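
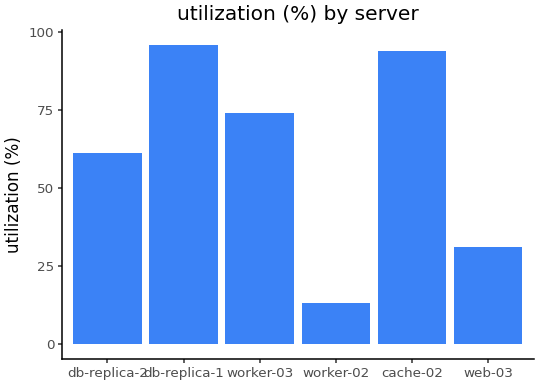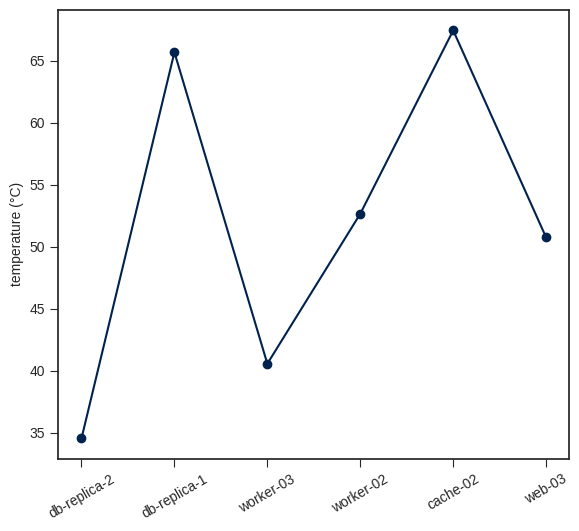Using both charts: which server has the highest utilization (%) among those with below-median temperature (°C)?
worker-03

Chart 2 median temperature (°C) ≈ 50; below-median servers: db-replica-2, worker-03, web-03. Among those, worker-03 has the highest utilization (%) (≈ 70).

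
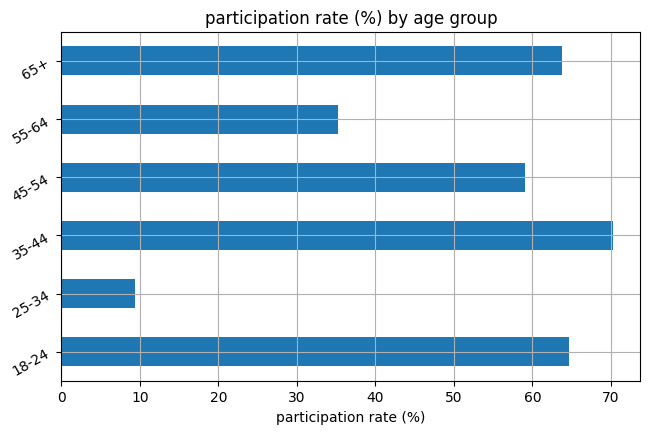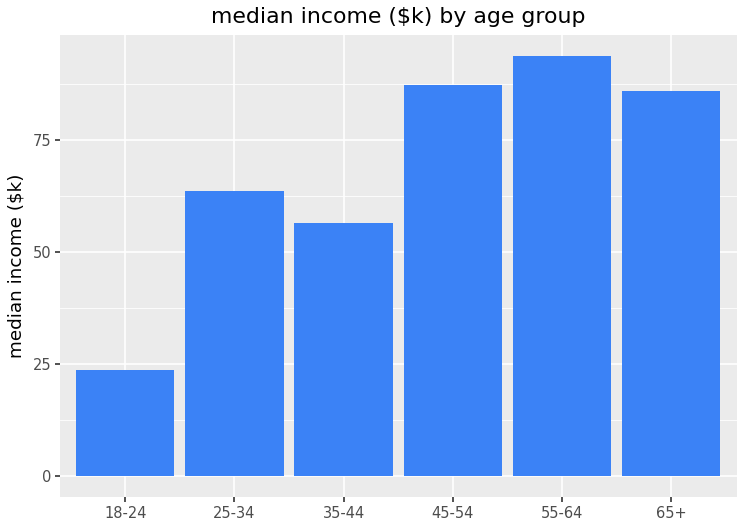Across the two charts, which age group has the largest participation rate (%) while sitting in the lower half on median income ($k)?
Chart 2 median median income ($k) ≈ 70; below-median age groups: 18-24, 25-34, 35-44. Among those, 35-44 has the highest participation rate (%) (≈ 70).

35-44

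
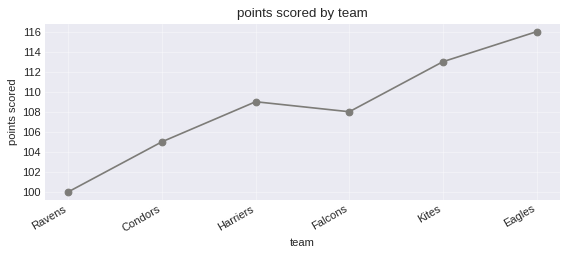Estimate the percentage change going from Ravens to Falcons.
≈ +8%

Ravens ≈ 100, Falcons ≈ 108; (108 − 100) / 100 ≈ +8%.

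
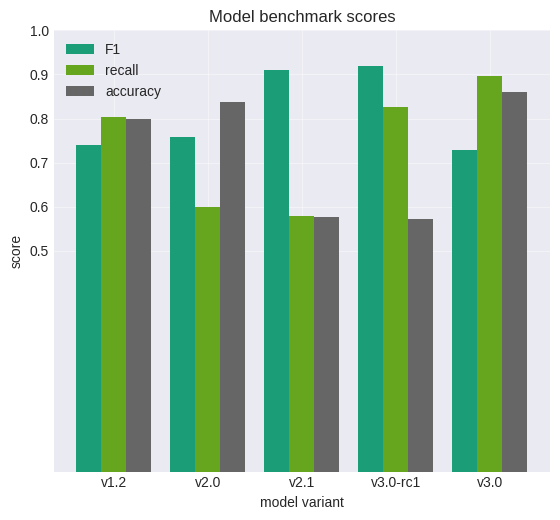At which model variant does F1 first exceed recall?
v2.0

v1.2: F1 ≈ 0.7 vs recall ≈ 0.8 (not yet); v2.0: F1 ≈ 0.8 vs recall ≈ 0.6 (first crossover).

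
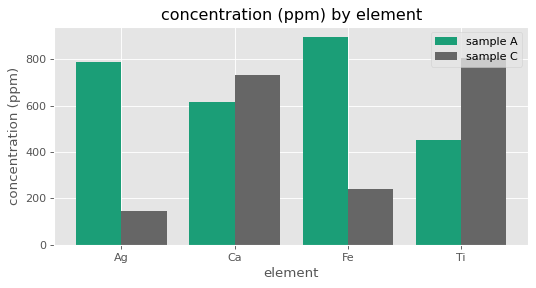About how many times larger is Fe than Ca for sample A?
Fe ≈ 900, Ca ≈ 600; 900/600 ≈ 1.5.

≈ 1.5×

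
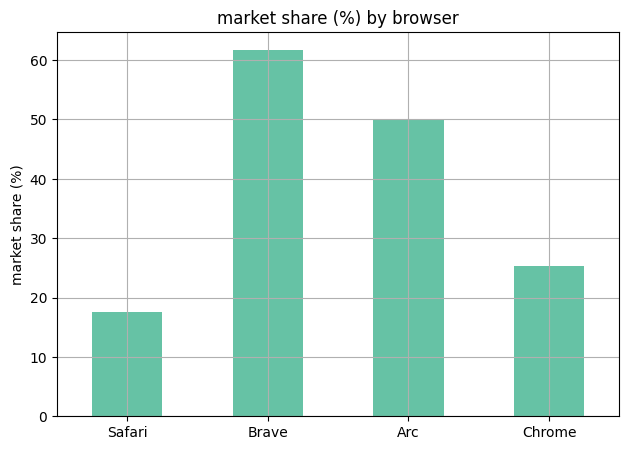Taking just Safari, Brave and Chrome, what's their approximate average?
(20 + 60 + 30) / 3 ≈ 37.

≈ 37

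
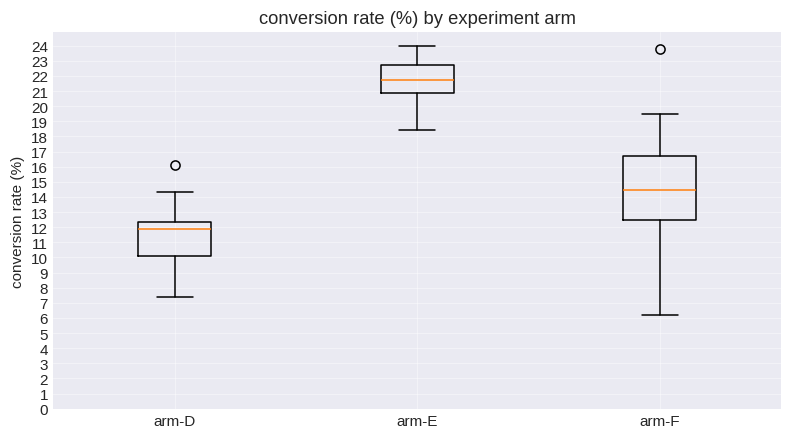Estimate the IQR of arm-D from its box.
Q3 ≈ 12, Q1 ≈ 10; IQR ≈ 2.

≈ 2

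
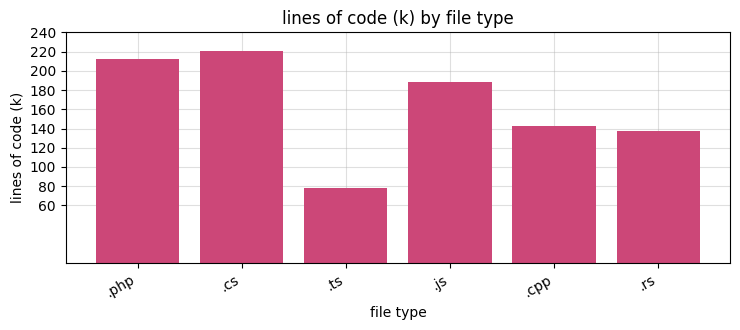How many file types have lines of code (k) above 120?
Above 120: .php, .cs, .js, .cpp, .rs.

5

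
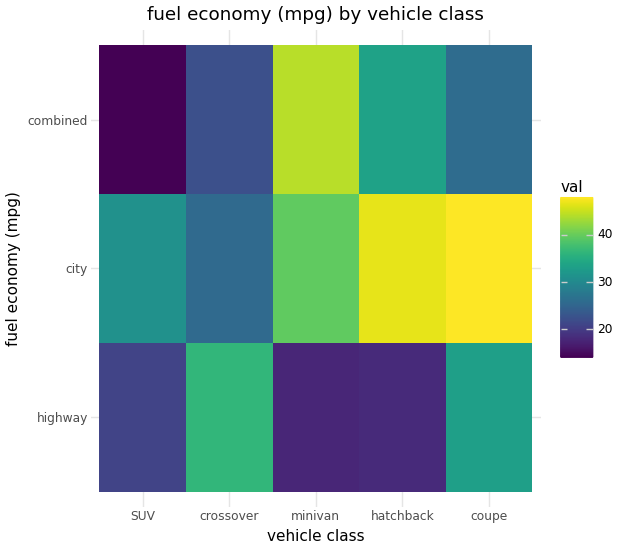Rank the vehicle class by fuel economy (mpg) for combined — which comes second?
Top 3 for combined: minivan ≈ 45, hatchback ≈ 35, coupe ≈ 25.

hatchback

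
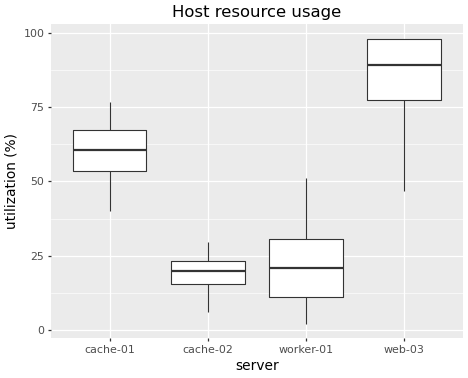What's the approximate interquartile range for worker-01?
≈ 20

Q3 ≈ 30, Q1 ≈ 10; IQR ≈ 20.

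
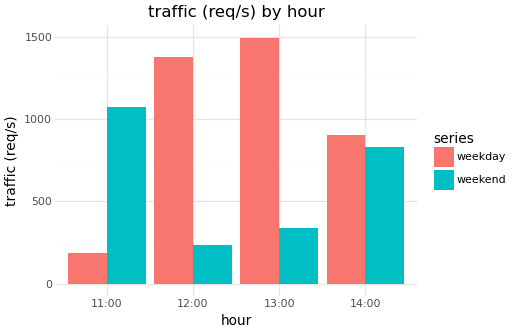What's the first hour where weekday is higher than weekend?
12:00

11:00: weekday ≈ 200 vs weekend ≈ 1000 (not yet); 12:00: weekday ≈ 1400 vs weekend ≈ 200 (first crossover).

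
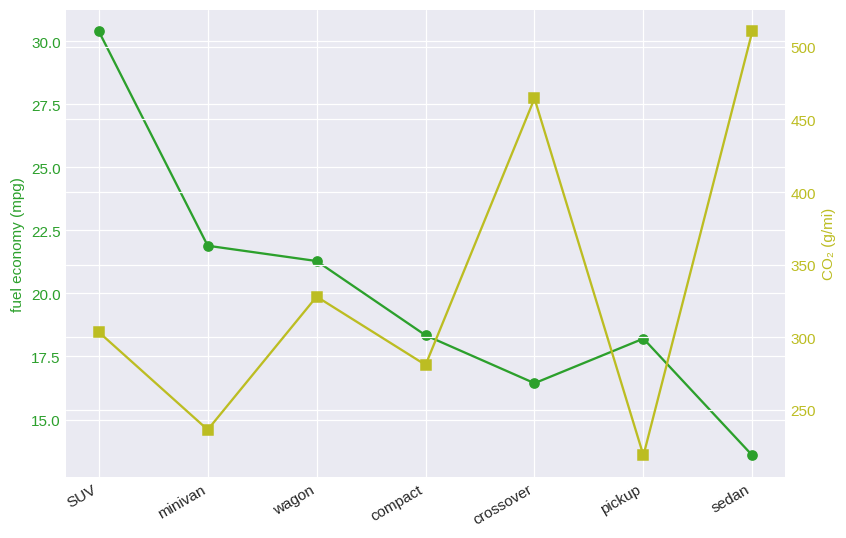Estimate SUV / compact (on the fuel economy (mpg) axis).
≈ 1.67×

SUV ≈ 30, compact ≈ 18; 30/18 ≈ 1.67.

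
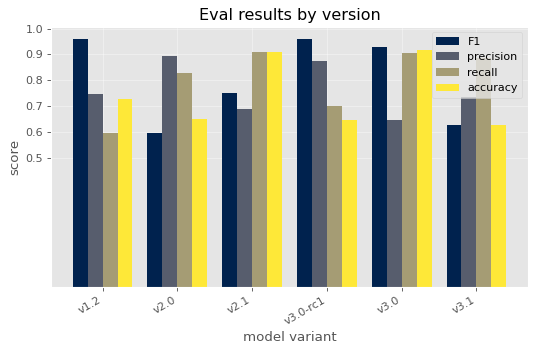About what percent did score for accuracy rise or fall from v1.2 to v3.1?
≈ -14.3%

v1.2 ≈ 0.7, v3.1 ≈ 0.6; (0.6 − 0.7) / 0.7 ≈ -14.3%.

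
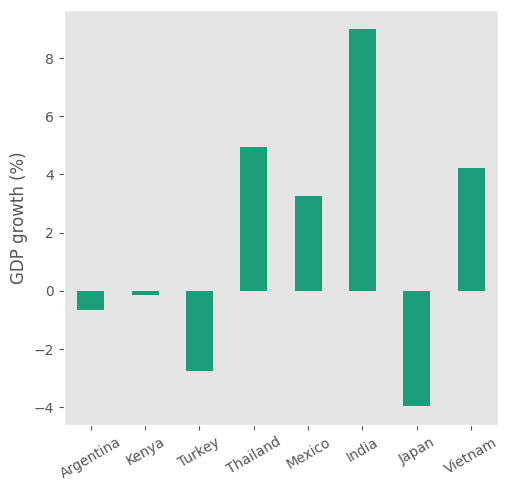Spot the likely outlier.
India ≈ 8; the rest sit between ≈ -4 and ≈ 4.

India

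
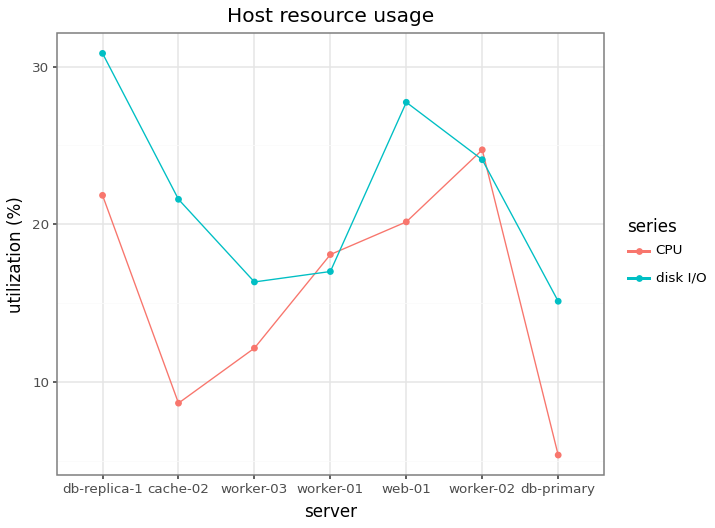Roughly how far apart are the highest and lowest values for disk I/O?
Max db-replica-1 ≈ 30, min db-primary ≈ 15; range ≈ 15.

≈ 15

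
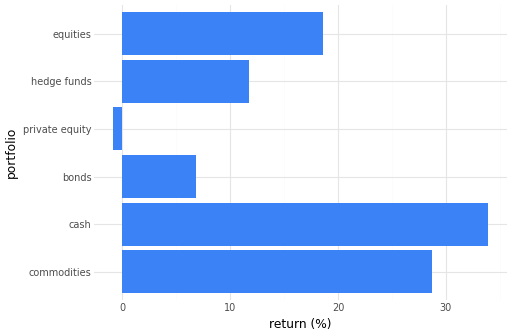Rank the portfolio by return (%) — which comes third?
equities

Top 4: cash ≈ 35, commodities ≈ 30, equities ≈ 20, hedge funds ≈ 10.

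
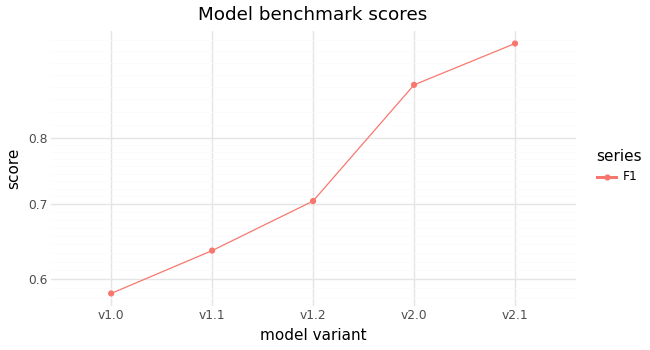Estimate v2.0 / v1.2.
≈ 1.29×

v2.0 ≈ 0.90, v1.2 ≈ 0.70; 0.90/0.70 ≈ 1.29.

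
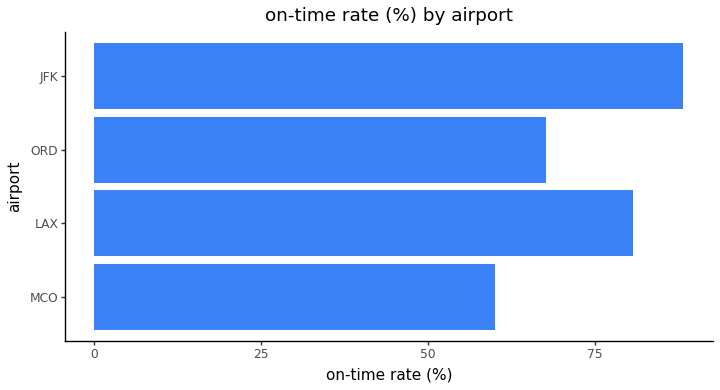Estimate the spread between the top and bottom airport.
≈ 30

Max JFK ≈ 90, min MCO ≈ 60; range ≈ 30.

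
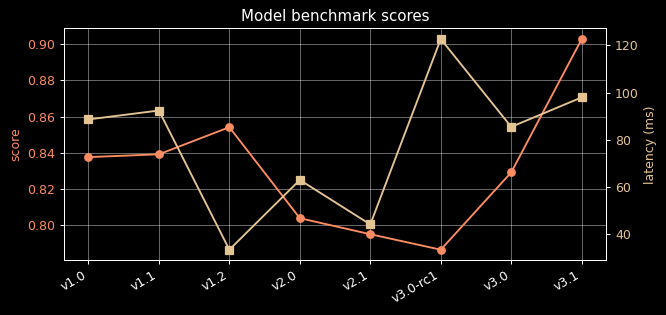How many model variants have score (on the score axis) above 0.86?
1

Above 0.86: v3.1.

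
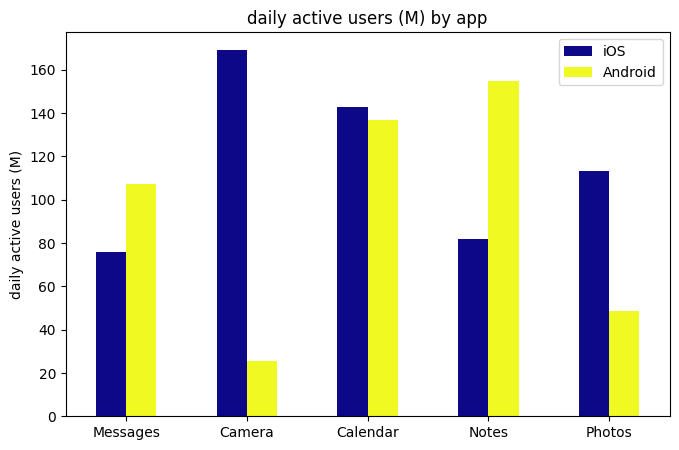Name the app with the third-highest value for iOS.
Top 4 for iOS: Camera ≈ 160, Calendar ≈ 140, Photos ≈ 120, Notes ≈ 80.

Photos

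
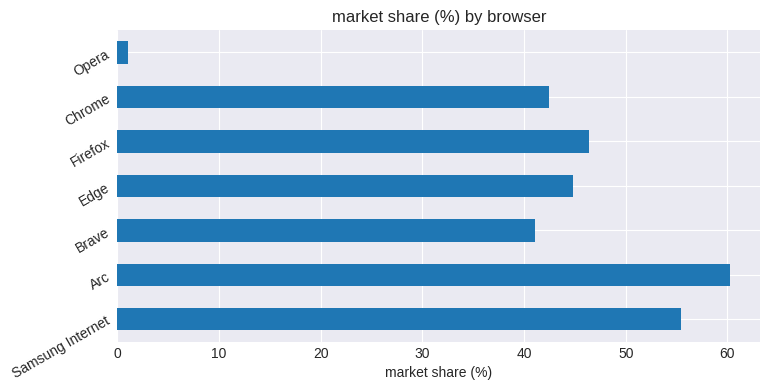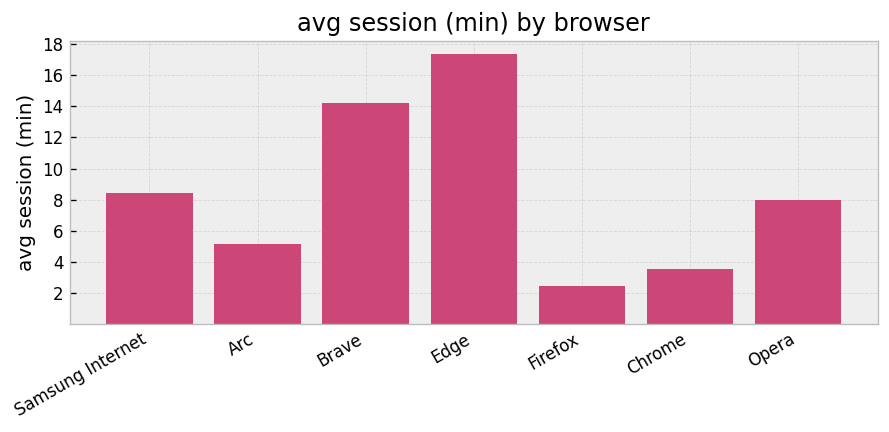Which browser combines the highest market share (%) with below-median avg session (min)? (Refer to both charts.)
Arc

Chart 2 median avg session (min) ≈ 8; below-median browsers: Arc, Firefox, Chrome. Among those, Arc has the highest market share (%) (≈ 60).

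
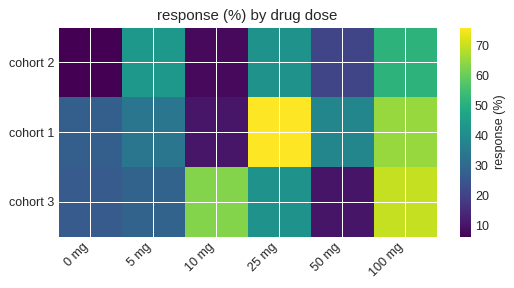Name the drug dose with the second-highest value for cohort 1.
Top 3 for cohort 1: 25 mg ≈ 80, 100 mg ≈ 70, 50 mg ≈ 40.

100 mg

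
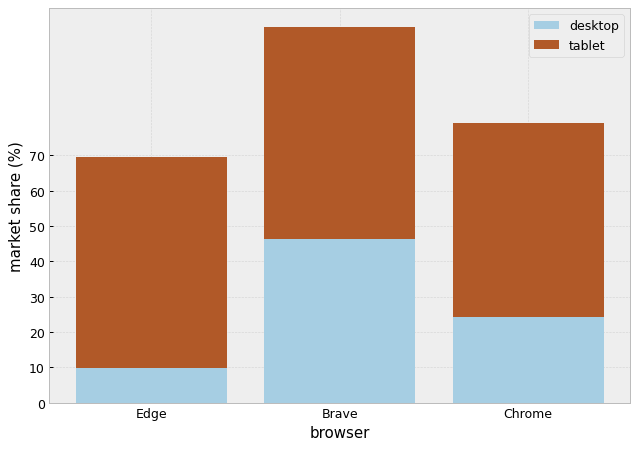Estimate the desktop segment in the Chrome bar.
≈ 20

desktop top ≈ 20, bottom ≈ 0; segment ≈ 20.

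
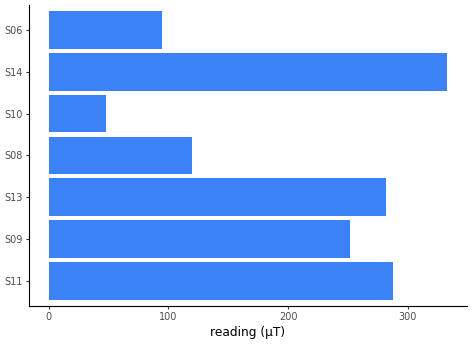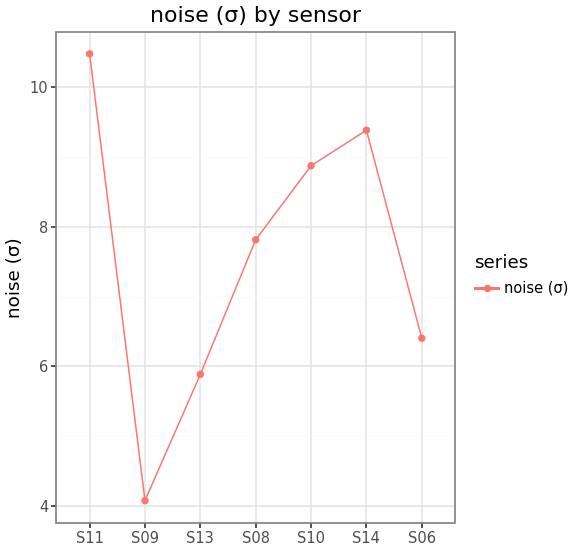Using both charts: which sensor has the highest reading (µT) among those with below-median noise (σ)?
S13

Chart 2 median noise (σ) ≈ 8; below-median sensors: S09, S13, S06. Among those, S13 has the highest reading (µT) (≈ 300).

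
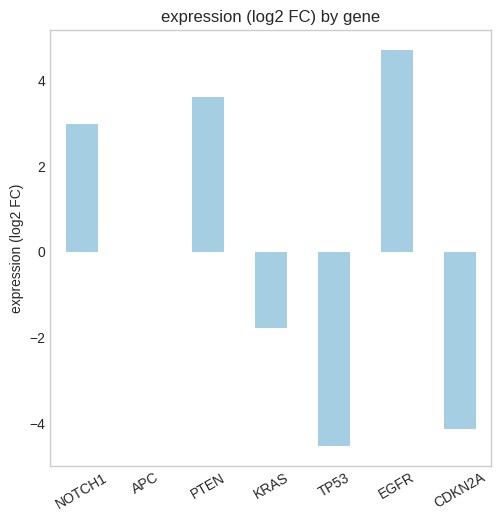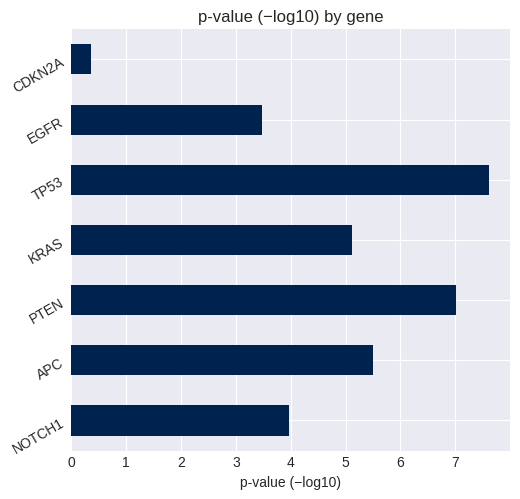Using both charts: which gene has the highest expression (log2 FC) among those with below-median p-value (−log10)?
Chart 2 median p-value (−log10) ≈ 5; below-median genes: NOTCH1, EGFR, CDKN2A. Among those, EGFR has the highest expression (log2 FC) (≈ 4.5).

EGFR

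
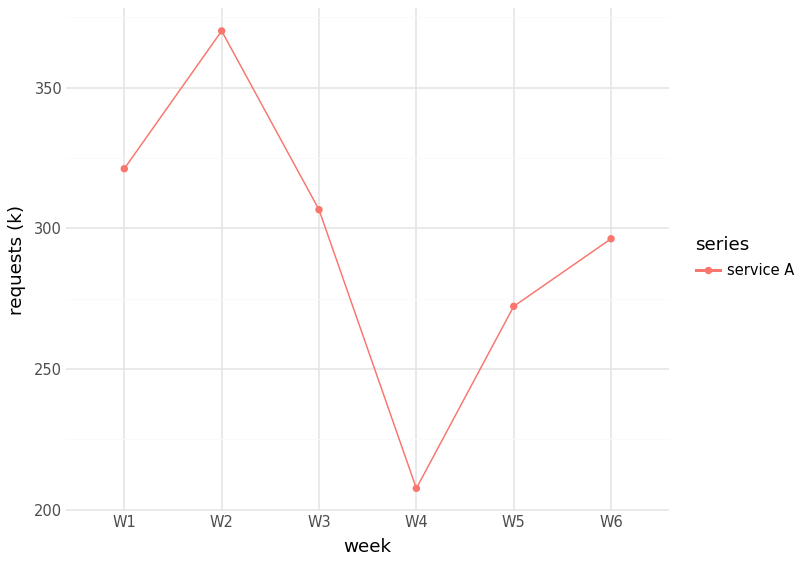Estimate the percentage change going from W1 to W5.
≈ -12.5%

W1 ≈ 320, W5 ≈ 280; (280 − 320) / 320 ≈ -12.5%.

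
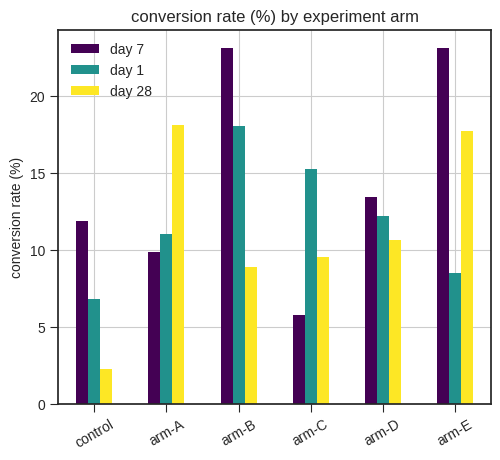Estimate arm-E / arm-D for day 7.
arm-E ≈ 24, arm-D ≈ 14; 24/14 ≈ 1.71.

≈ 1.71×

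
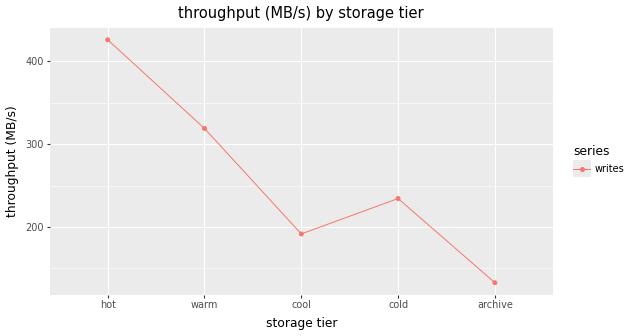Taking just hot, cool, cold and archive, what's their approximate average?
≈ 244

(425 + 200 + 225 + 125) / 4 ≈ 244.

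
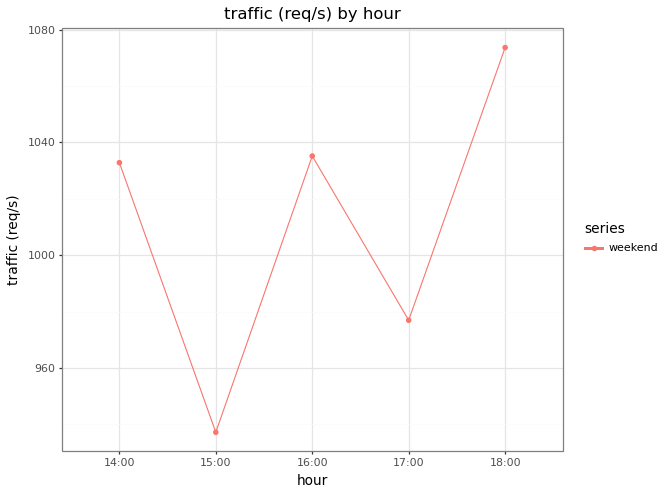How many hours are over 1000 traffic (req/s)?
Above 1000: 14:00, 16:00, 18:00.

3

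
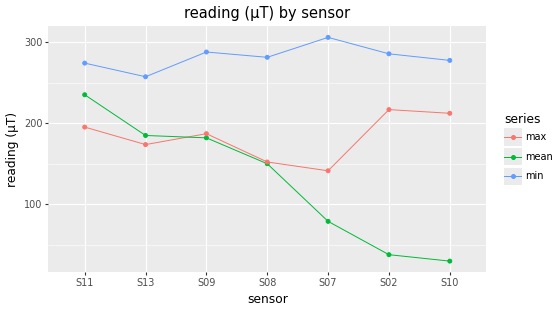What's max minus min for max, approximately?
≈ 75

Max S02 ≈ 225, min S07 ≈ 150; range ≈ 75.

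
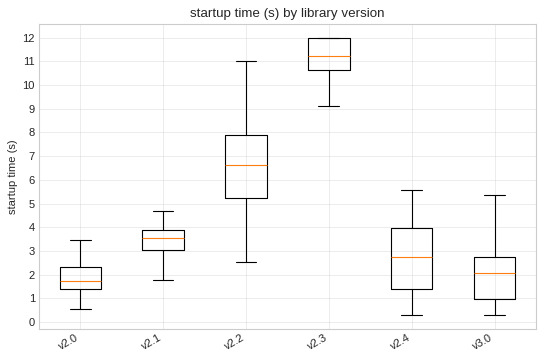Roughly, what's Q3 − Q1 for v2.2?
Q3 ≈ 8, Q1 ≈ 5; IQR ≈ 3.

≈ 3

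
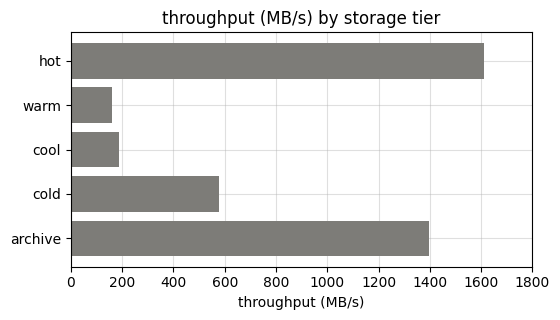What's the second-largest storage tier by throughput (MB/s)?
archive

Top 3: hot ≈ 1600, archive ≈ 1400, cold ≈ 600.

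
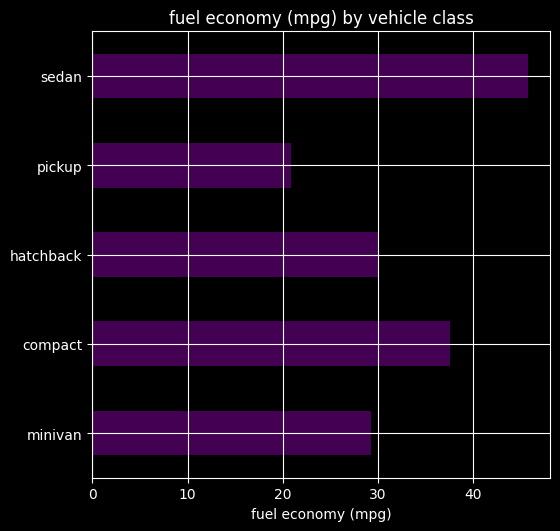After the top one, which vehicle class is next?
Top 3: sedan ≈ 45, compact ≈ 40, hatchback ≈ 30.

compact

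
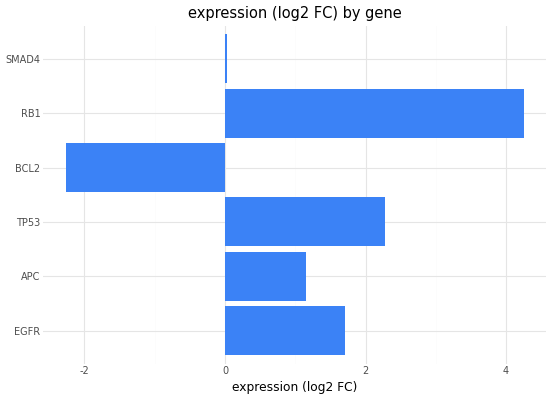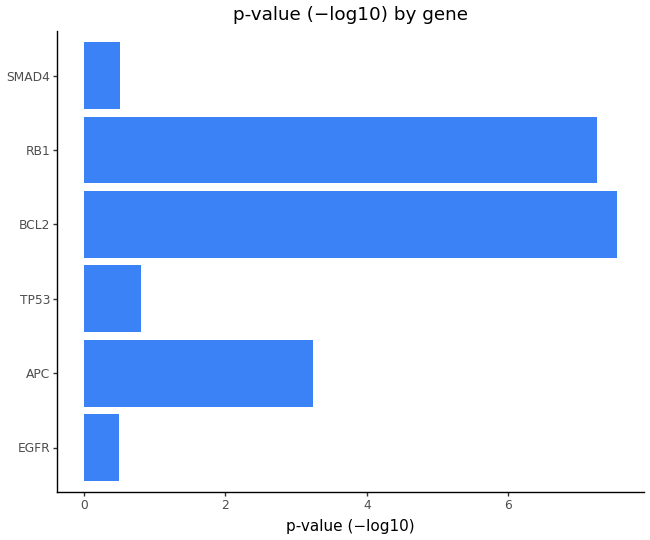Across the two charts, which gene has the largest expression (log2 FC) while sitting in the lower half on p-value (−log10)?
Chart 2 median p-value (−log10) ≈ 2; below-median genes: EGFR, TP53, SMAD4. Among those, TP53 has the highest expression (log2 FC) (≈ 2.5).

TP53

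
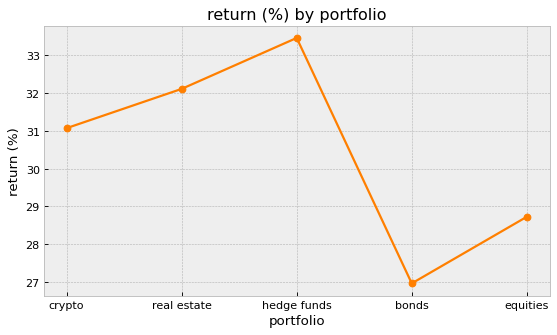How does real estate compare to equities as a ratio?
≈ 1.1×

real estate ≈ 32, equities ≈ 29; 32/29 ≈ 1.1.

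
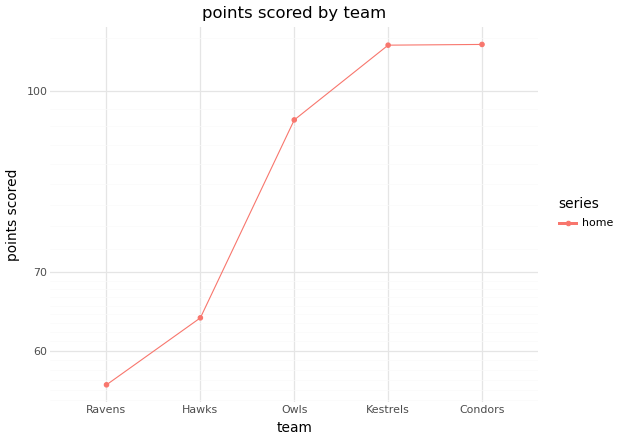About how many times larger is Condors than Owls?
Condors ≈ 110, Owls ≈ 95; 110/95 ≈ 1.16.

≈ 1.16×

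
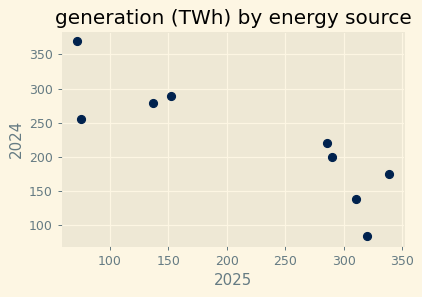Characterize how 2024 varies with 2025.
Points are negatively correlated; strong (|r| ≈ 0.9).

negative, strong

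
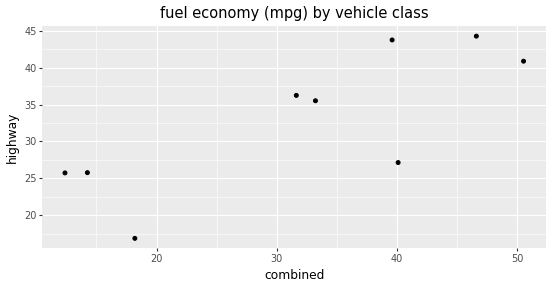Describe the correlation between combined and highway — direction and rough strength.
Points are positively correlated; strong (|r| ≈ 0.8).

positive, strong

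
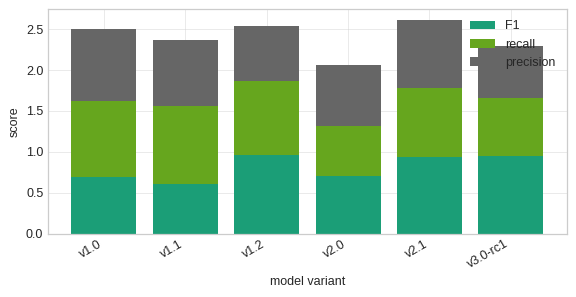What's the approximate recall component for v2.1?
recall top ≈ 2.0, bottom ≈ 1.0; segment ≈ 1.0.

≈ 1.0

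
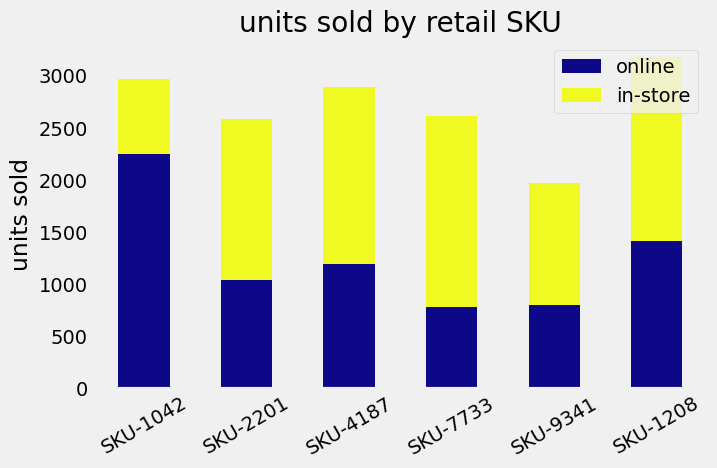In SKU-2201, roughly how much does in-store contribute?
in-store top ≈ 2500, bottom ≈ 1000; segment ≈ 1500.

≈ 1500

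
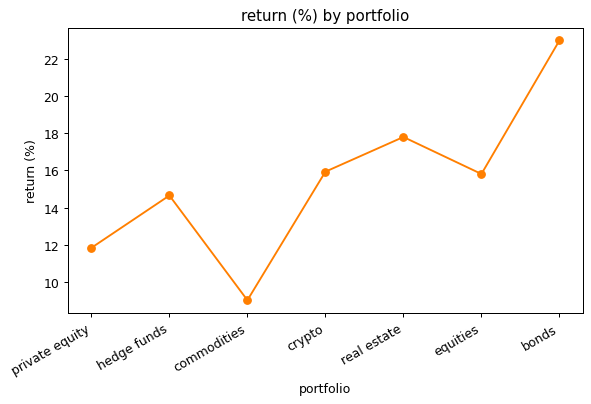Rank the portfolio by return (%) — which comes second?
Top 3: bonds ≈ 22, real estate ≈ 18, crypto ≈ 16.

real estate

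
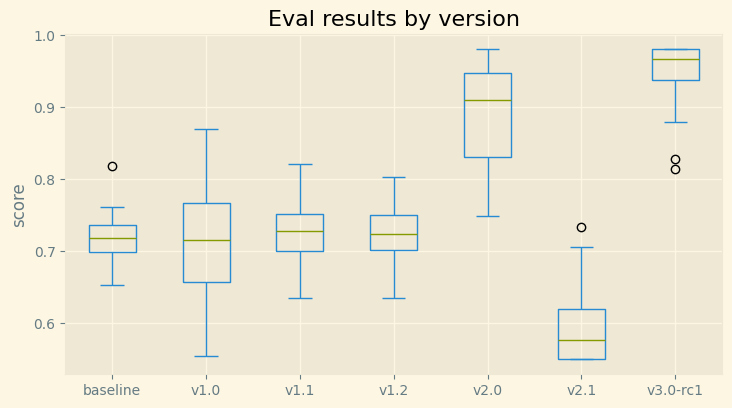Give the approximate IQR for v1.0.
≈ 0.10

Q3 ≈ 0.75, Q1 ≈ 0.65; IQR ≈ 0.10.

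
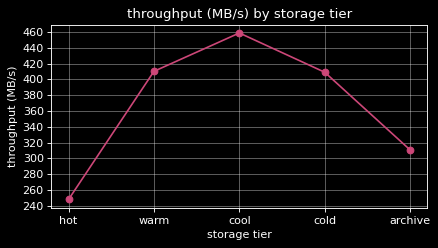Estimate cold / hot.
cold ≈ 400, hot ≈ 240; 400/240 ≈ 1.67.

≈ 1.67×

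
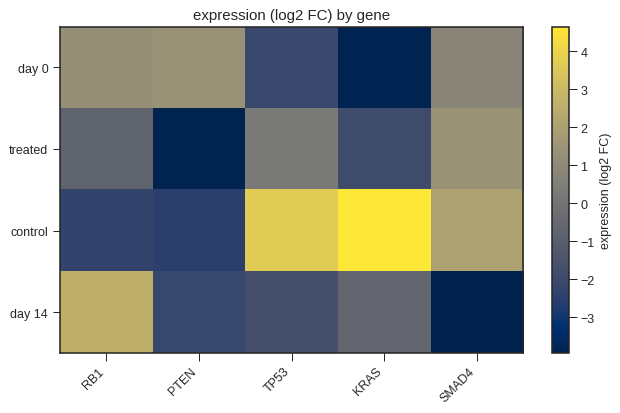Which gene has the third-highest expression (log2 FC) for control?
SMAD4

Top 4 for control: KRAS ≈ 5, TP53 ≈ 4, SMAD4 ≈ 2, RB1 ≈ -2.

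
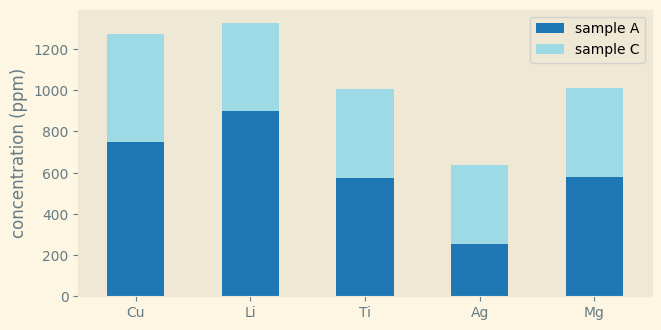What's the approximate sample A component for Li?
≈ 800

sample A top ≈ 800, bottom ≈ 0; segment ≈ 800.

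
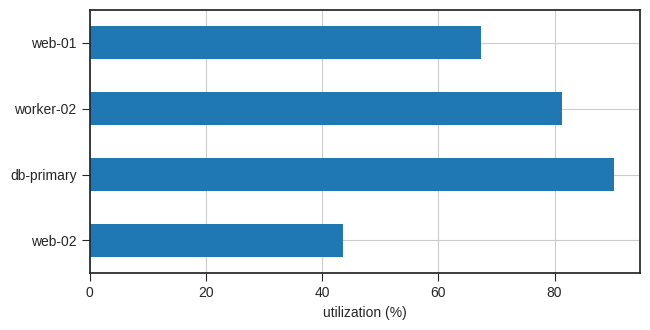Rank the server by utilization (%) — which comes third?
web-01

Top 4: db-primary ≈ 90, worker-02 ≈ 80, web-01 ≈ 70, web-02 ≈ 40.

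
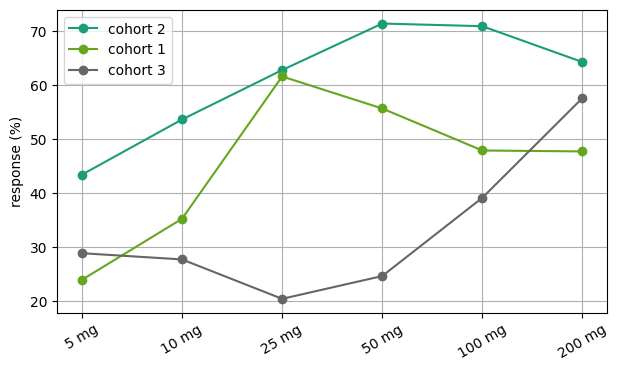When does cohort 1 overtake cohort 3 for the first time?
5 mg: cohort 1 ≈ 25 vs cohort 3 ≈ 30 (not yet); 10 mg: cohort 1 ≈ 35 vs cohort 3 ≈ 30 (first crossover).

10 mg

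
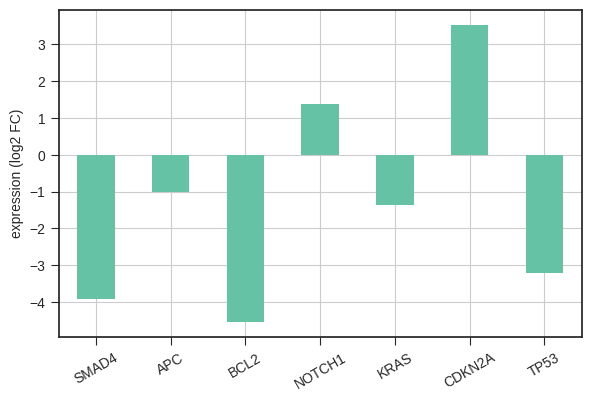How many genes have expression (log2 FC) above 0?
Above 0: NOTCH1, CDKN2A.

2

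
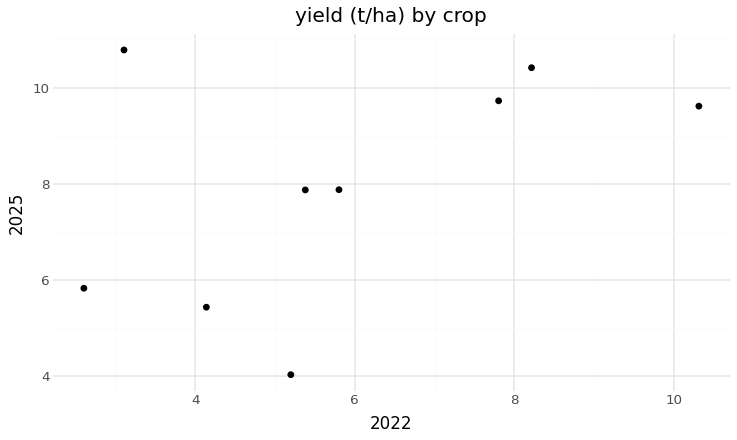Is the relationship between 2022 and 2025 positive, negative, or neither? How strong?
positive, moderate

Points are positively correlated; moderate (|r| ≈ 0.5).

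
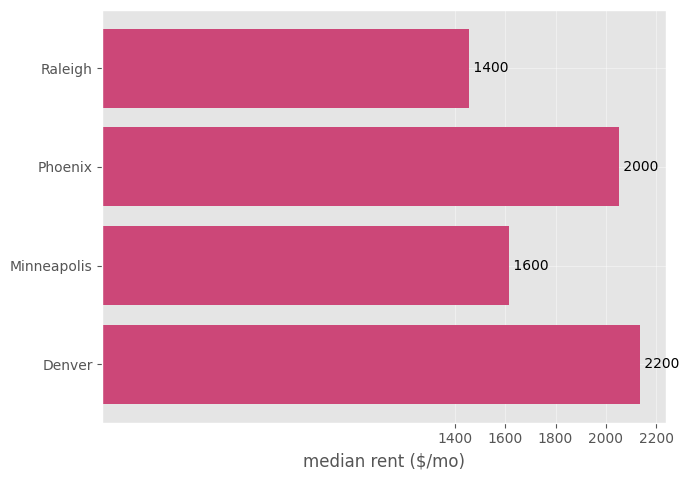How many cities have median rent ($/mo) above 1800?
Above 1800: Phoenix, Denver.

2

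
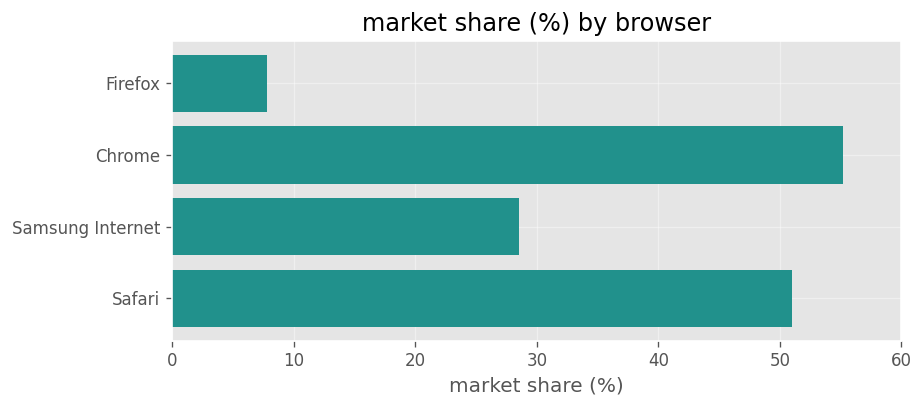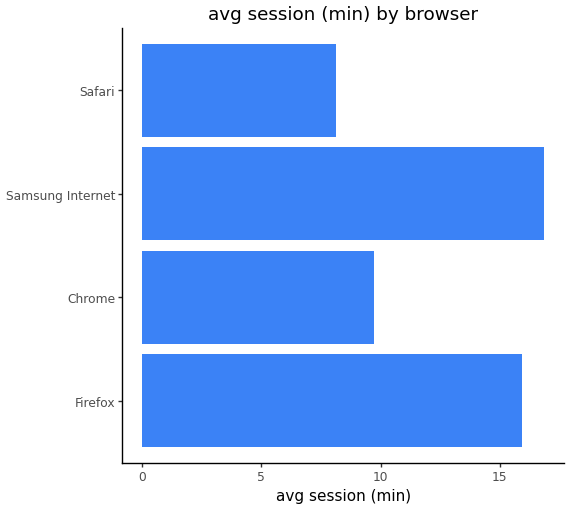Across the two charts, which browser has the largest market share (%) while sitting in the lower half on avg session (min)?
Chrome

Chart 2 median avg session (min) ≈ 12; below-median browsers: Chrome, Safari. Among those, Chrome has the highest market share (%) (≈ 60).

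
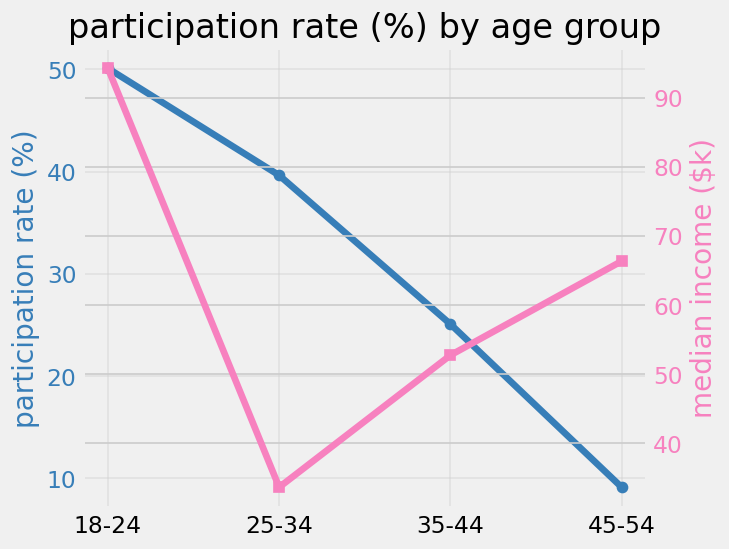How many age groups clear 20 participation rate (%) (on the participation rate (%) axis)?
Above 20: 18-24, 25-34, 35-44.

3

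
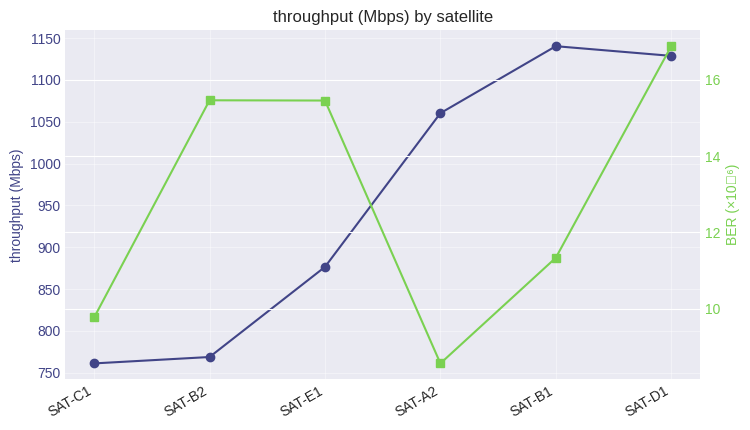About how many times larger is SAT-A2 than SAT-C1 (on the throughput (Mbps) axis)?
≈ 1.4×

SAT-A2 ≈ 1050, SAT-C1 ≈ 750; 1050/750 ≈ 1.4.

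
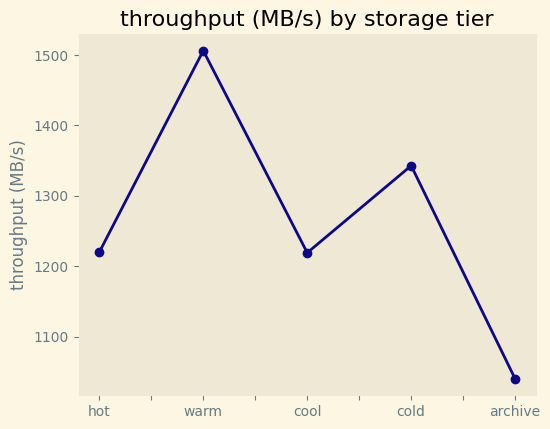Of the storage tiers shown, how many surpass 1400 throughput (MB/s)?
1

Above 1400: warm.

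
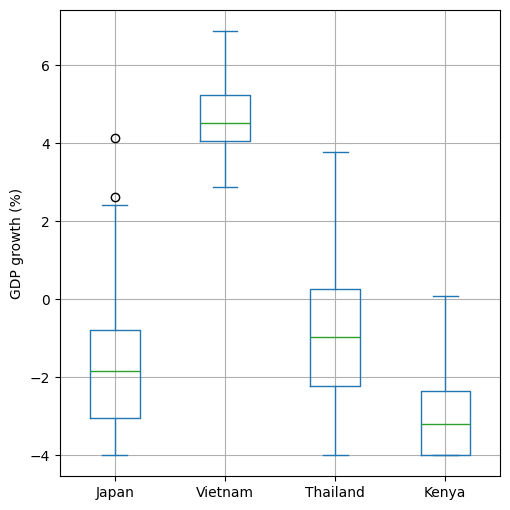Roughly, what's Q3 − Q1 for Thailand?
≈ 2

Q3 ≈ 0, Q1 ≈ -2; IQR ≈ 2.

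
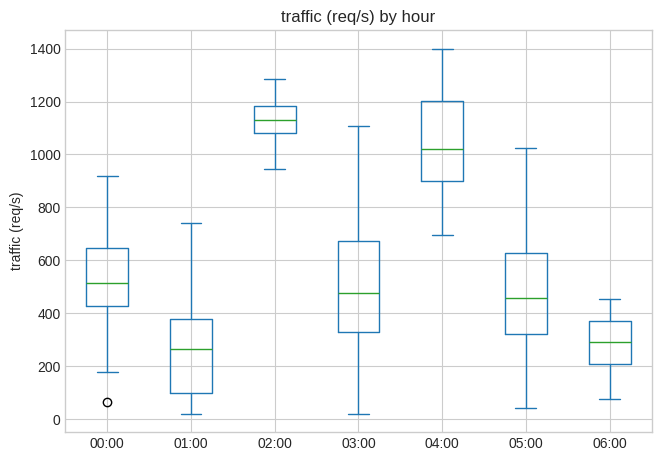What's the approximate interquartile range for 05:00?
≈ 300

Q3 ≈ 600, Q1 ≈ 300; IQR ≈ 300.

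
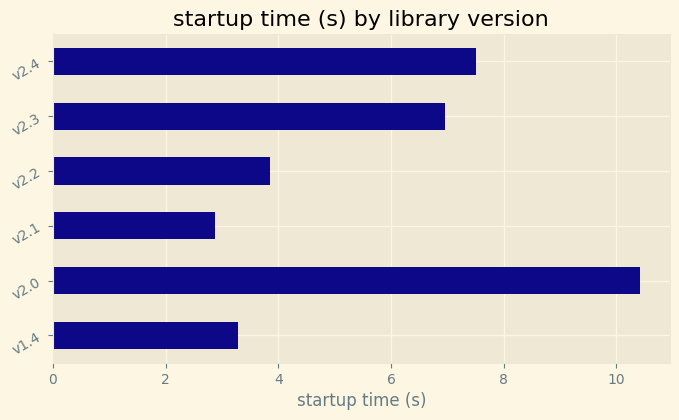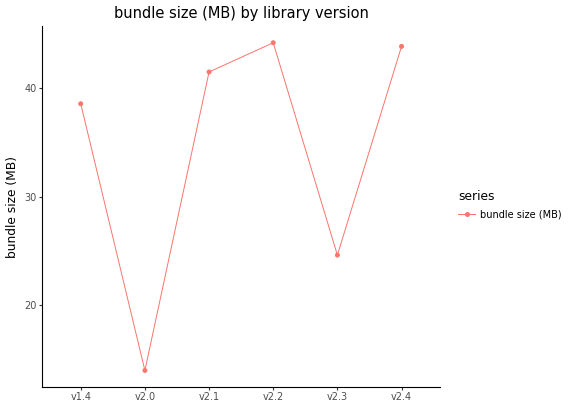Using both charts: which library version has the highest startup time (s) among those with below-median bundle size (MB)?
Chart 2 median bundle size (MB) ≈ 40; below-median library versions: v1.4, v2.0, v2.3. Among those, v2.0 has the highest startup time (s) (≈ 10).

v2.0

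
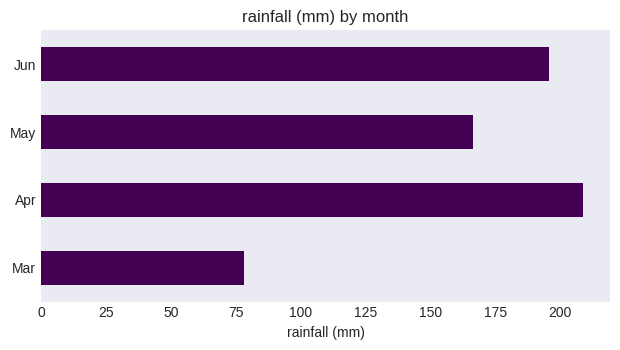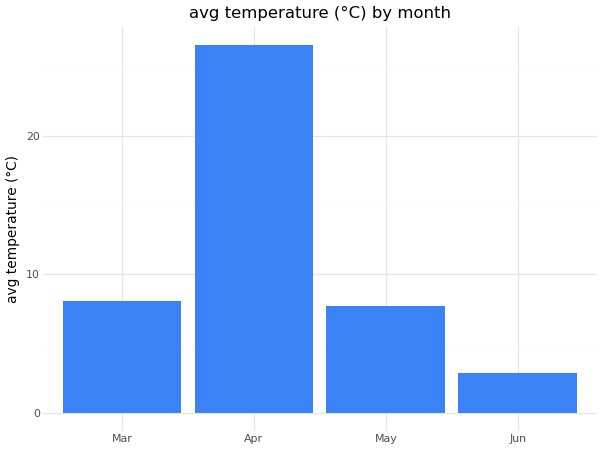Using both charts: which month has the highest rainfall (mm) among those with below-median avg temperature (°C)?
Chart 2 median avg temperature (°C) ≈ 10; below-median months: May, Jun. Among those, Jun has the highest rainfall (mm) (≈ 200).

Jun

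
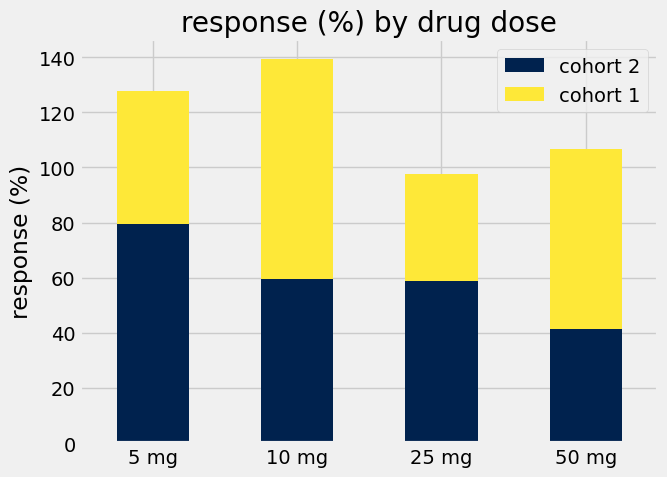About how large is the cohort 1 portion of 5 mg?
cohort 1 top ≈ 120, bottom ≈ 80; segment ≈ 40.

≈ 40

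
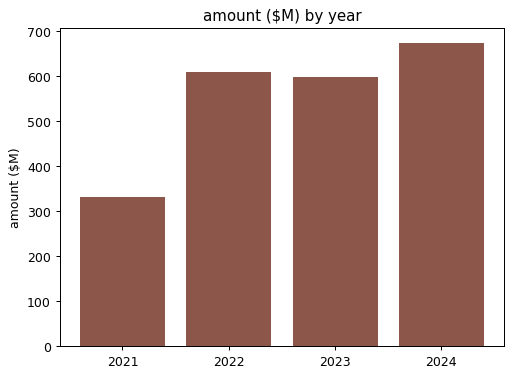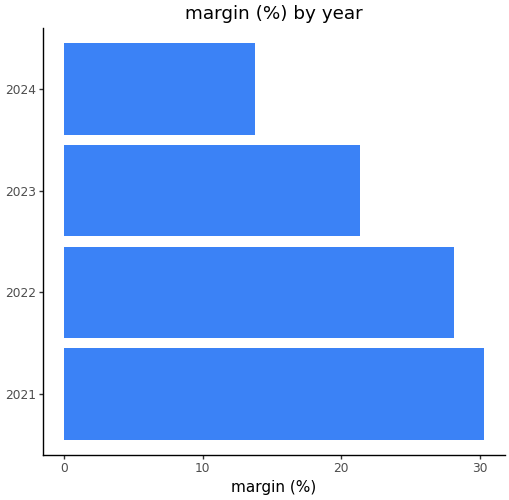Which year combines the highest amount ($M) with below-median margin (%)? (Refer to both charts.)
Chart 2 median margin (%) ≈ 25; below-median years: 2023, 2024. Among those, 2024 has the highest amount ($M) (≈ 700).

2024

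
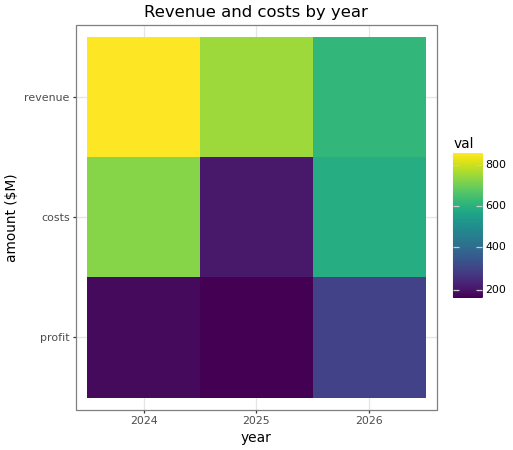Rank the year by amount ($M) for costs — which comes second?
Top 3 for costs: 2024 ≈ 700, 2026 ≈ 600, 2025 ≈ 200.

2026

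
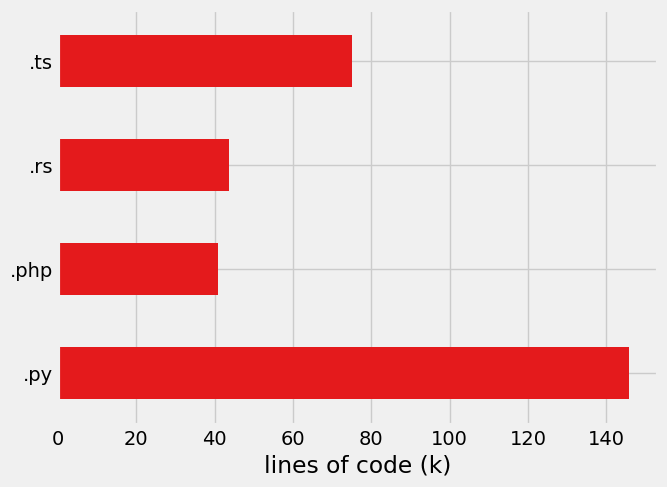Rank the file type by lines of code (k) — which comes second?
.ts

Top 3: .py ≈ 140, .ts ≈ 80, .rs ≈ 40.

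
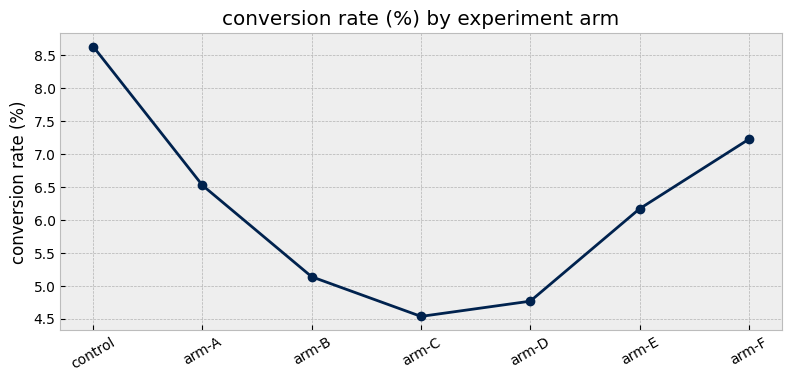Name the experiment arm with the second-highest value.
arm-F

Top 3: control ≈ 8.5, arm-F ≈ 7.0, arm-A ≈ 6.5.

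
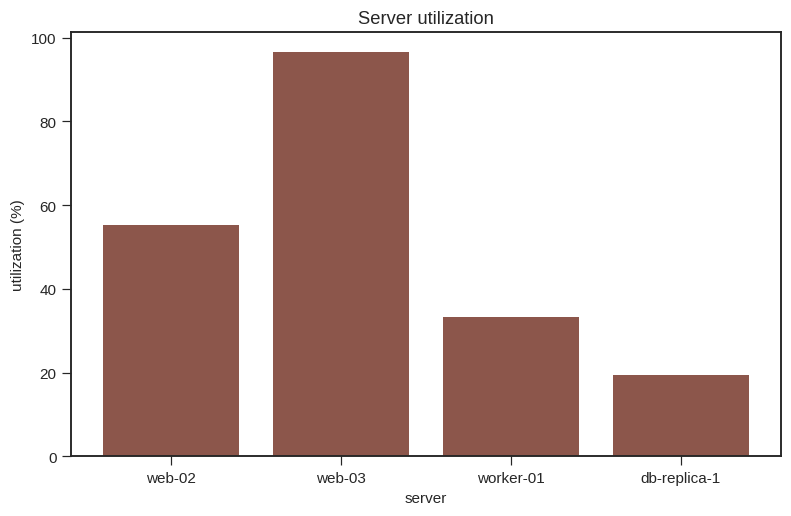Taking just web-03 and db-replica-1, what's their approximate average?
≈ 60

(100 + 20) / 2 ≈ 60.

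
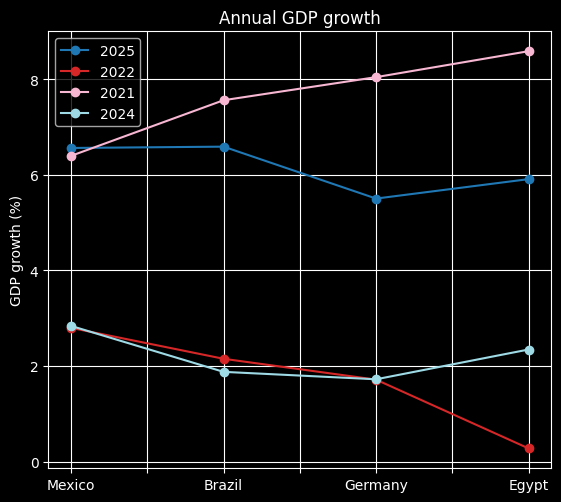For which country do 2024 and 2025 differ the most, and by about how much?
Brazil, ≈ 5 %

Brazil: 2024 ≈ 2, 2025 ≈ 7 → gap ≈ 5. Next-largest (Germany) is only ≈ 4.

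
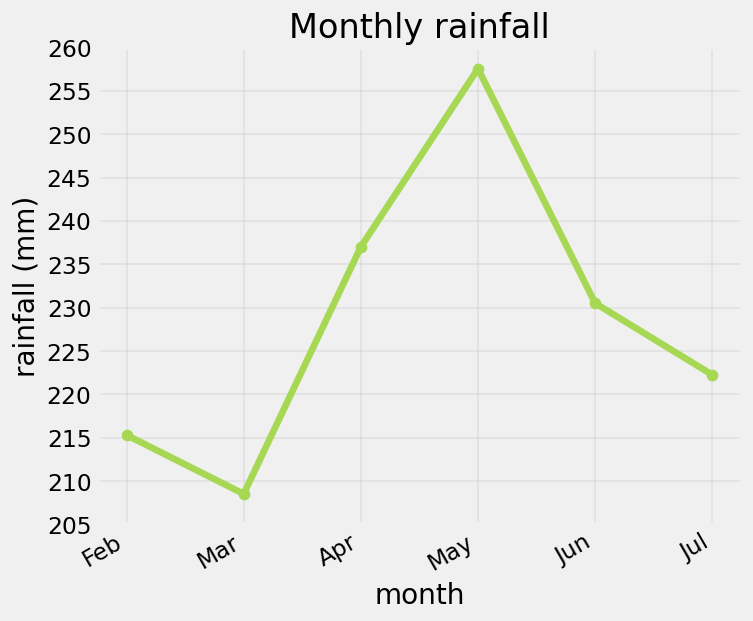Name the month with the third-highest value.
Top 4: May ≈ 260, Apr ≈ 235, Jun ≈ 230, Jul ≈ 220.

Jun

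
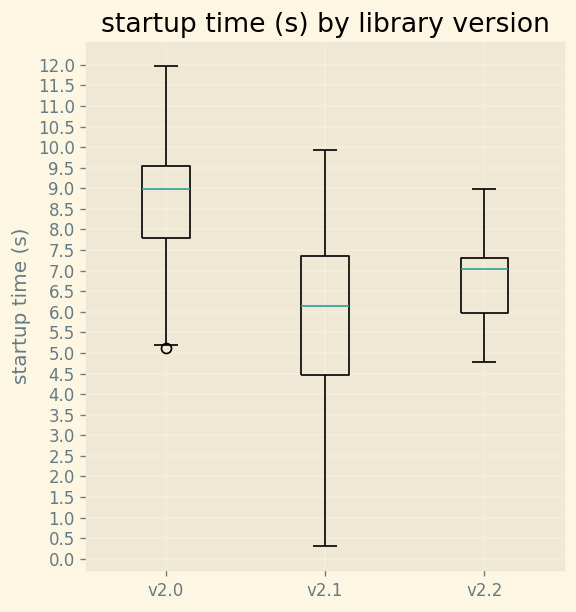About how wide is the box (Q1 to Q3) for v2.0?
Q3 ≈ 9.5, Q1 ≈ 8.0; IQR ≈ 1.5.

≈ 1.5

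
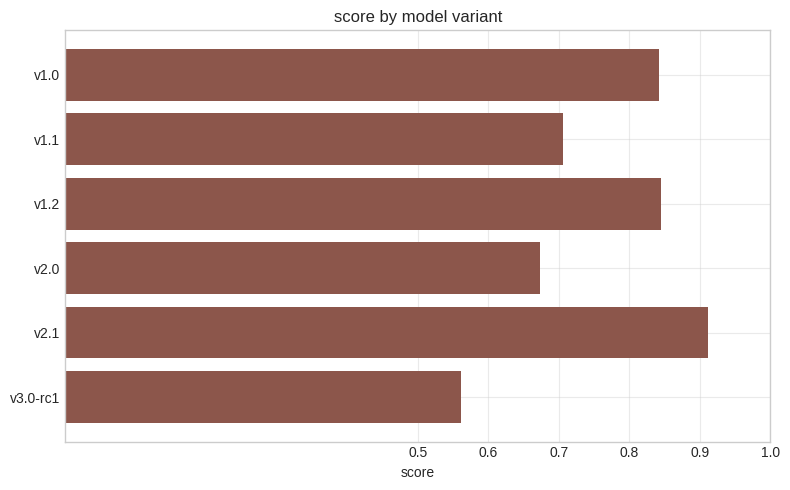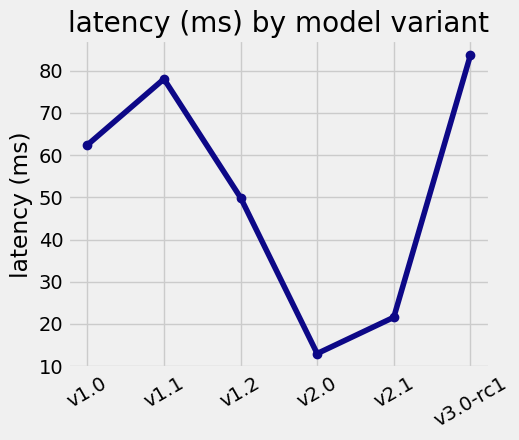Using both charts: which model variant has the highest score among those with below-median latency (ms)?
v2.1

Chart 2 median latency (ms) ≈ 60; below-median model variants: v1.2, v2.0, v2.1. Among those, v2.1 has the highest score (≈ 0.9).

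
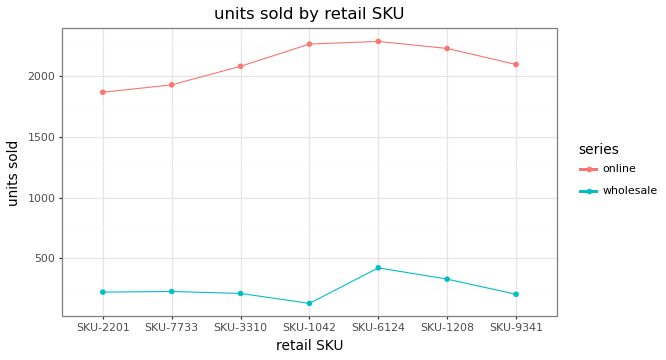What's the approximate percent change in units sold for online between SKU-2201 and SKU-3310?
≈ +11.1%

SKU-2201 ≈ 1800, SKU-3310 ≈ 2000; (2000 − 1800) / 1800 ≈ +11.1%.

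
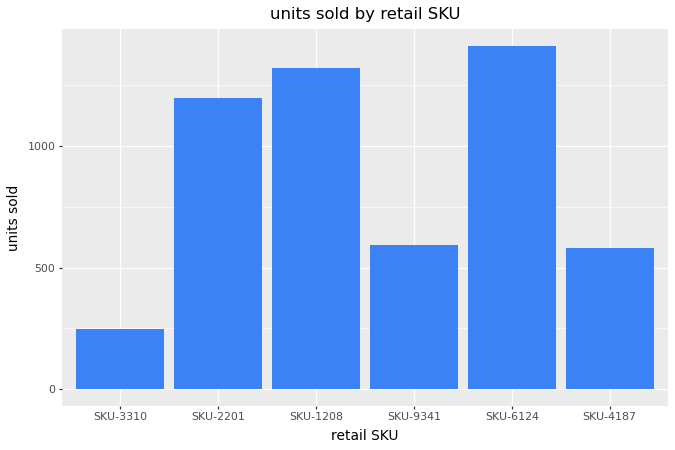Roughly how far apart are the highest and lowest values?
≈ 1200

Max SKU-6124 ≈ 1400, min SKU-3310 ≈ 200; range ≈ 1200.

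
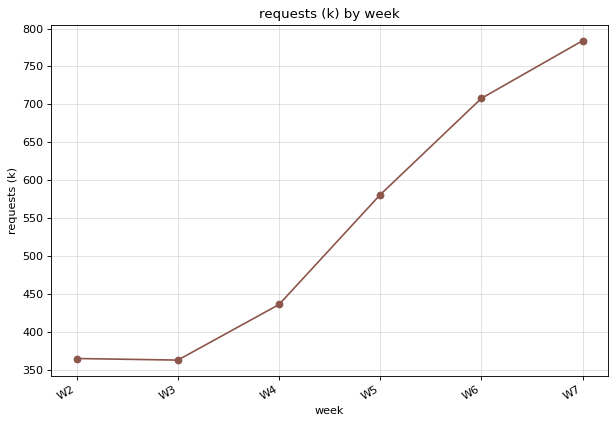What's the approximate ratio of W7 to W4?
≈ 1.78×

W7 ≈ 800, W4 ≈ 450; 800/450 ≈ 1.78.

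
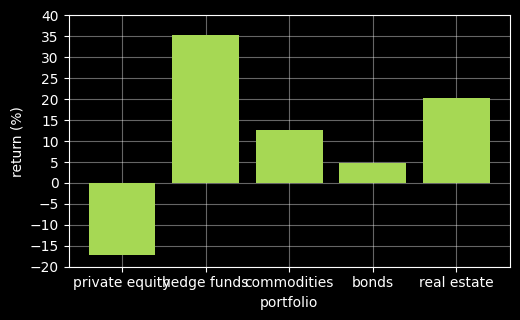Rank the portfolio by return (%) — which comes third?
commodities

Top 4: hedge funds ≈ 35, real estate ≈ 20, commodities ≈ 15, bonds ≈ 5.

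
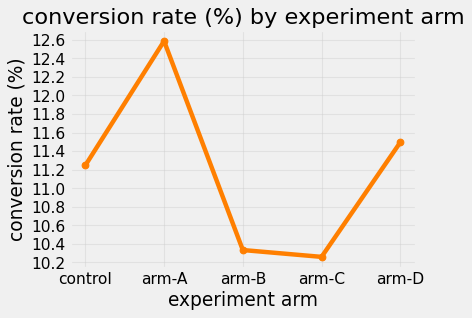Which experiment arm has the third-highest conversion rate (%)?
control

Top 4: arm-A ≈ 12.6, arm-D ≈ 11.4, control ≈ 11.2, arm-B ≈ 10.4.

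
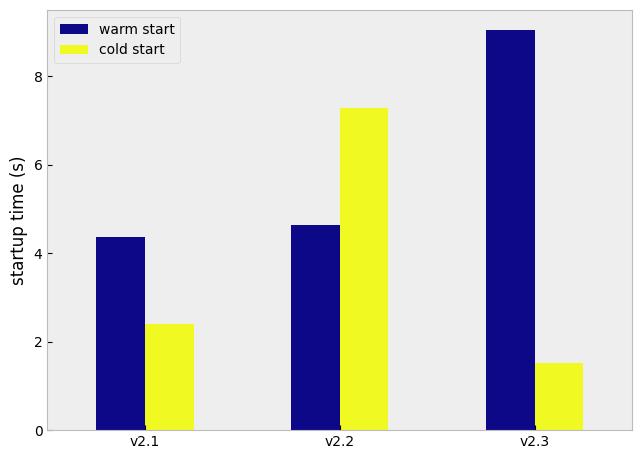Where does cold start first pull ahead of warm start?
v2.2

v2.1: cold start ≈ 2 vs warm start ≈ 4 (not yet); v2.2: cold start ≈ 7 vs warm start ≈ 5 (first crossover).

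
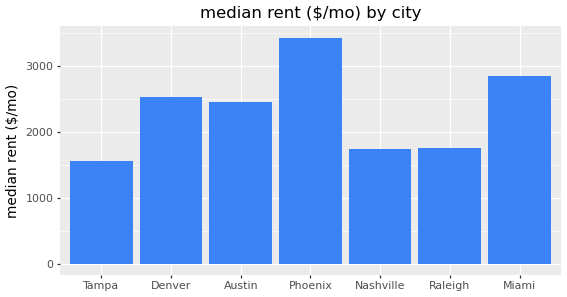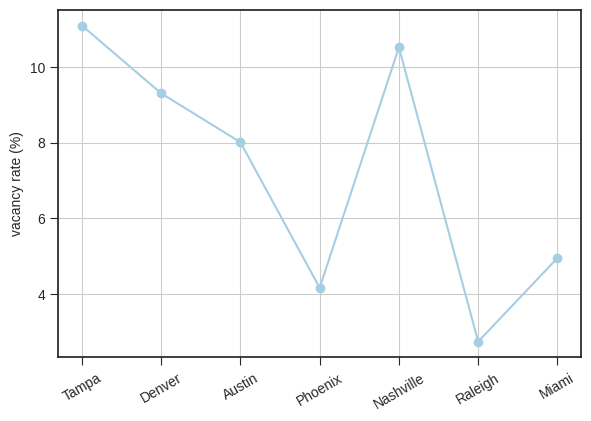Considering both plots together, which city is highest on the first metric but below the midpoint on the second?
Phoenix

Chart 2 median vacancy rate (%) ≈ 8; below-median cities: Phoenix, Raleigh, Miami. Among those, Phoenix has the highest median rent ($/mo) (≈ 3500).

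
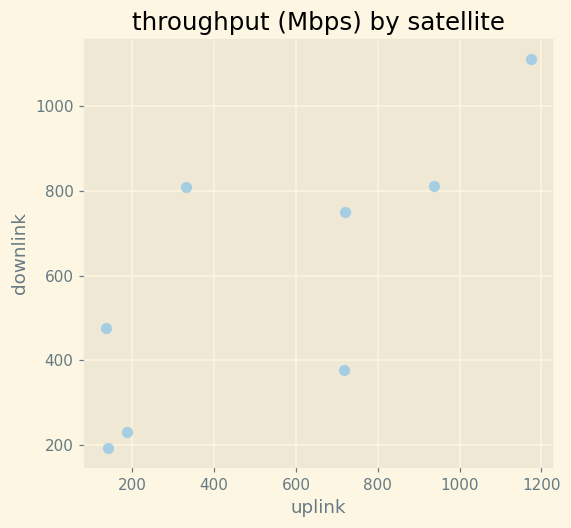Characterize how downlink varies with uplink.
Points are positively correlated; strong (|r| ≈ 0.8).

positive, strong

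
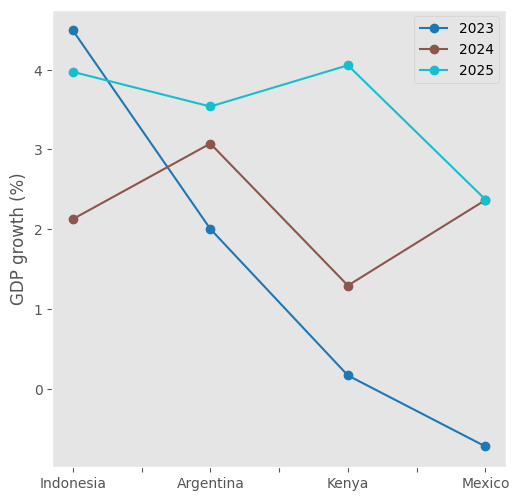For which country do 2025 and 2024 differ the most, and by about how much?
Kenya, ≈ 2.5 %

Kenya: 2025 ≈ 4.0, 2024 ≈ 1.5 → gap ≈ 2.5. Next-largest (Indonesia) is only ≈ 2.0.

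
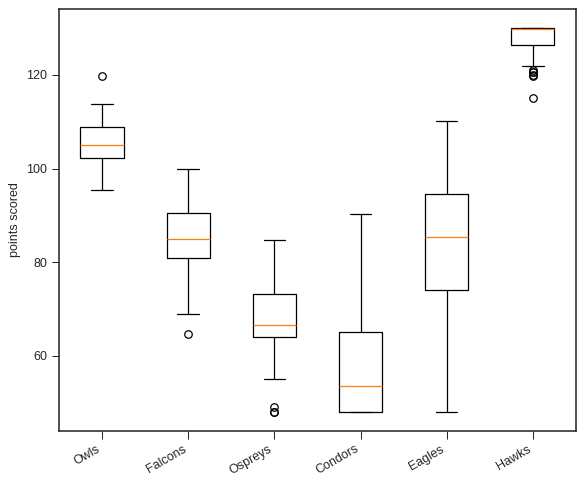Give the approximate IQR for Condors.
≈ 20

Q3 ≈ 70, Q1 ≈ 50; IQR ≈ 20.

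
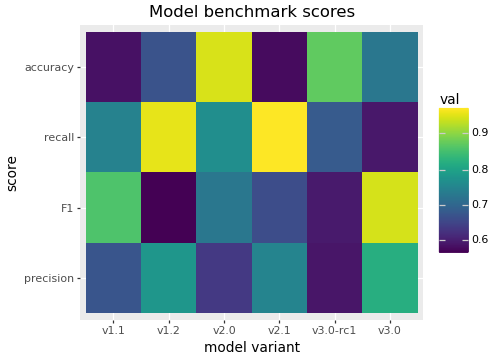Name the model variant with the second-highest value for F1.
Top 3 for F1: v3.0 ≈ 0.95, v1.1 ≈ 0.85, v2.0 ≈ 0.75.

v1.1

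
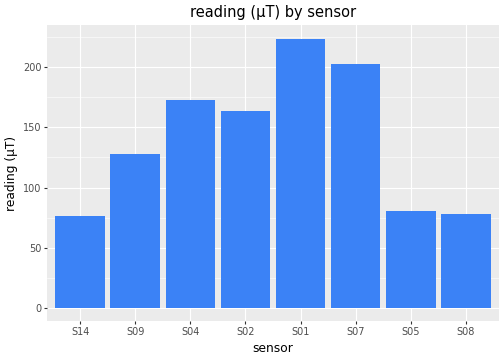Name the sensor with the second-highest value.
S07

Top 3: S01 ≈ 220, S07 ≈ 200, S04 ≈ 180.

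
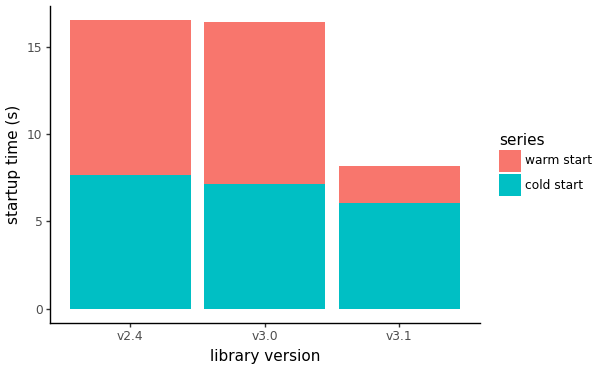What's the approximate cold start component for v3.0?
≈ 8

cold start top ≈ 8, bottom ≈ 0; segment ≈ 8.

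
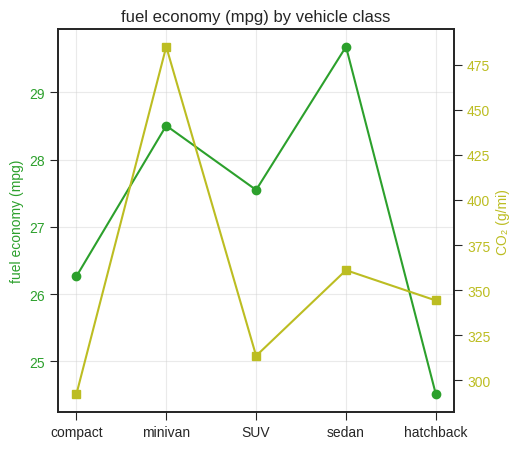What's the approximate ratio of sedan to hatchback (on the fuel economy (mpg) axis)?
sedan ≈ 29.5, hatchback ≈ 24.5; 29.5/24.5 ≈ 1.2.

≈ 1.2×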